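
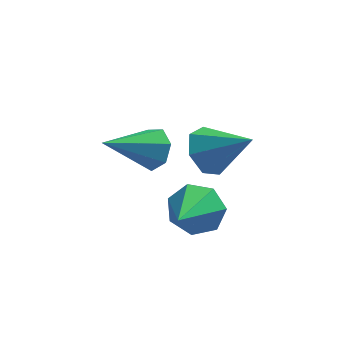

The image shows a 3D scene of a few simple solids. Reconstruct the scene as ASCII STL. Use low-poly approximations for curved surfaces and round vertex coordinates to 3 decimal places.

solid 
facet normal -0.761 0.291 -0.580
outer loop
vertex 3.317 0.98 -0.9
vertex 2.933 1.42 -0.176
vertex 3.536 1.751 -0.801
endloop
endfacet
facet normal 0.857 -0.182 -0.482
outer loop
vertex 3.317 0.98 -0.9
vertex 3.536 1.751 -0.801
vertex 4.287 0.9 0.856
endloop
endfacet
facet normal -0.761 0.292 -0.579
outer loop
vertex 3.536 1.751 -0.801
vertex 2.933 1.42 -0.176
vertex 3.302 2.272 -0.231
endloop
endfacet
facet normal 0.849 0.514 -0.121
outer loop
vertex 3.536 1.751 -0.801
vertex 3.302 2.272 -0.231
vertex 4.287 0.9 0.856
endloop
endfacet
facet normal -0.761 0.292 -0.580
outer loop
vertex 3.302 2.272 -0.231
vertex 2.933 1.42 -0.176
vertex 2.79 2.151 0.38
endloop
endfacet
facet normal 0.446 0.730 0.518
outer loop
vertex 3.302 2.272 -0.231
vertex 2.79 2.151 0.38
vertex 4.287 0.9 0.856
endloop
endfacet
facet normal -0.761 0.292 -0.580
outer loop
vertex 2.79 2.151 0.38
vertex 2.933 1.42 -0.176
vertex 2.385 1.48 0.573
endloop
endfacet
facet normal -0.049 0.303 0.952
outer loop
vertex 2.79 2.151 0.38
vertex 2.385 1.48 0.573
vertex 4.287 0.9 0.856
endloop
endfacet
facet normal -0.761 0.292 -0.580
outer loop
vertex 2.385 1.48 0.573
vertex 2.933 1.42 -0.176
vertex 2.393 0.763 0.202
endloop
endfacet
facet normal -0.263 -0.446 0.856
outer loop
vertex 2.385 1.48 0.573
vertex 2.393 0.763 0.202
vertex 4.287 0.9 0.856
endloop
endfacet
facet normal -0.761 0.292 -0.580
outer loop
vertex 2.393 0.763 0.202
vertex 2.933 1.42 -0.176
vertex 2.808 0.541 -0.454
endloop
endfacet
facet normal -0.035 -0.953 0.301
outer loop
vertex 2.393 0.763 0.202
vertex 2.808 0.541 -0.454
vertex 4.287 0.9 0.856
endloop
endfacet
facet normal -0.760 0.292 -0.580
outer loop
vertex 2.808 0.541 -0.454
vertex 2.933 1.42 -0.176
vertex 3.317 0.98 -0.9
endloop
endfacet
facet normal 0.463 -0.836 -0.294
outer loop
vertex 2.808 0.541 -0.454
vertex 3.317 0.98 -0.9
vertex 4.287 0.9 0.856
endloop
endfacet
facet normal 0.239 0.834 -0.498
outer loop
vertex 3.127 2.258 -2.73
vertex 2.596 1.946 -3.506
vertex 2.301 2.492 -2.734
endloop
endfacet
facet normal 0.030 0.124 0.992
outer loop
vertex 3.127 2.258 -2.73
vertex 2.301 2.492 -2.734
vertex 2.084 0.154 -2.434
endloop
endfacet
facet normal 0.238 0.834 -0.498
outer loop
vertex 2.301 2.492 -2.734
vertex 2.596 1.946 -3.506
vertex 1.697 2.315 -3.319
endloop
endfacet
facet normal -0.710 0.154 0.687
outer loop
vertex 2.301 2.492 -2.734
vertex 1.697 2.315 -3.319
vertex 2.084 0.154 -2.434
endloop
endfacet
facet normal 0.239 0.834 -0.498
outer loop
vertex 1.697 2.315 -3.319
vertex 2.596 1.946 -3.506
vertex 1.771 1.86 -4.045
endloop
endfacet
facet normal -0.985 -0.173 0.008
outer loop
vertex 1.697 2.315 -3.319
vertex 1.771 1.86 -4.045
vertex 2.084 0.154 -2.434
endloop
endfacet
facet normal 0.239 0.833 -0.499
outer loop
vertex 1.771 1.86 -4.045
vertex 2.596 1.946 -3.506
vertex 2.466 1.47 -4.364
endloop
endfacet
facet normal -0.587 -0.610 -0.532
outer loop
vertex 1.771 1.86 -4.045
vertex 2.466 1.47 -4.364
vertex 2.084 0.154 -2.434
endloop
endfacet
facet normal 0.238 0.834 -0.499
outer loop
vertex 2.466 1.47 -4.364
vertex 2.596 1.946 -3.506
vertex 3.26 1.439 -4.037
endloop
endfacet
facet normal 0.185 -0.829 -0.528
outer loop
vertex 2.466 1.47 -4.364
vertex 3.26 1.439 -4.037
vertex 2.084 0.154 -2.434
endloop
endfacet
facet normal 0.239 0.834 -0.498
outer loop
vertex 3.26 1.439 -4.037
vertex 2.596 1.946 -3.506
vertex 3.554 1.789 -3.31
endloop
endfacet
facet normal 0.748 -0.663 0.017
outer loop
vertex 3.26 1.439 -4.037
vertex 3.554 1.789 -3.31
vertex 2.084 0.154 -2.434
endloop
endfacet
facet normal 0.239 0.834 -0.498
outer loop
vertex 3.554 1.789 -3.31
vertex 2.596 1.946 -3.506
vertex 3.127 2.258 -2.73
endloop
endfacet
facet normal 0.679 -0.239 0.694
outer loop
vertex 3.554 1.789 -3.31
vertex 3.127 2.258 -2.73
vertex 2.084 0.154 -2.434
endloop
endfacet
facet normal 0.729 0.458 -0.510
outer loop
vertex 1.47 4.14 -1.424
vertex 1.183 3.802 -2.138
vertex 0.972 4.534 -1.782
endloop
endfacet
facet normal -0.194 0.514 0.836
outer loop
vertex 1.47 4.14 -1.424
vertex 0.972 4.534 -1.782
vertex -0.383 2.818 -1.042
endloop
endfacet
facet normal 0.729 0.458 -0.509
outer loop
vertex 0.972 4.534 -1.782
vertex 1.183 3.802 -2.138
vertex 0.633 4.377 -2.408
endloop
endfacet
facet normal -0.716 0.661 0.222
outer loop
vertex 0.972 4.534 -1.782
vertex 0.633 4.377 -2.408
vertex -0.383 2.818 -1.042
endloop
endfacet
facet normal 0.729 0.458 -0.509
outer loop
vertex 0.633 4.377 -2.408
vertex 1.183 3.802 -2.138
vertex 0.708 3.787 -2.831
endloop
endfacet
facet normal -0.881 0.197 -0.431
outer loop
vertex 0.633 4.377 -2.408
vertex 0.708 3.787 -2.831
vertex -0.383 2.818 -1.042
endloop
endfacet
facet normal 0.729 0.458 -0.509
outer loop
vertex 0.708 3.787 -2.831
vertex 1.183 3.802 -2.138
vertex 1.141 3.209 -2.731
endloop
endfacet
facet normal -0.564 -0.532 -0.632
outer loop
vertex 0.708 3.787 -2.831
vertex 1.141 3.209 -2.731
vertex -0.383 2.818 -1.042
endloop
endfacet
facet normal 0.729 0.458 -0.509
outer loop
vertex 1.141 3.209 -2.731
vertex 1.183 3.802 -2.138
vertex 1.605 3.078 -2.185
endloop
endfacet
facet normal -0.005 -0.973 -0.230
outer loop
vertex 1.141 3.209 -2.731
vertex 1.605 3.078 -2.185
vertex -0.383 2.818 -1.042
endloop
endfacet
facet normal 0.728 0.458 -0.510
outer loop
vertex 1.605 3.078 -2.185
vertex 1.183 3.802 -2.138
vertex 1.752 3.492 -1.604
endloop
endfacet
facet normal 0.376 -0.797 0.473
outer loop
vertex 1.605 3.078 -2.185
vertex 1.752 3.492 -1.604
vertex -0.383 2.818 -1.042
endloop
endfacet
facet normal 0.728 0.458 -0.510
outer loop
vertex 1.752 3.492 -1.604
vertex 1.183 3.802 -2.138
vertex 1.47 4.14 -1.424
endloop
endfacet
facet normal 0.292 -0.136 0.947
outer loop
vertex 1.752 3.492 -1.604
vertex 1.47 4.14 -1.424
vertex -0.383 2.818 -1.042
endloop
endfacet

endsolid


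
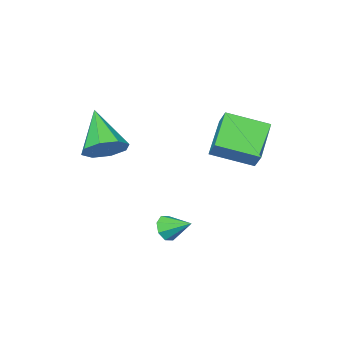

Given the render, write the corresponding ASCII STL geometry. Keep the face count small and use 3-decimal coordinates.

solid 
facet normal 0.300 0.676 -0.673
outer loop
vertex 1.636 -2.87 1.57
vertex 0.725 -2.731 1.303
vertex 1.308 -2.339 1.957
endloop
endfacet
facet normal 0.665 -0.125 0.736
outer loop
vertex 1.636 -2.87 1.57
vertex 1.308 -2.339 1.957
vertex 0.075 -4.189 2.757
endloop
endfacet
facet normal 0.301 0.675 -0.673
outer loop
vertex 1.308 -2.339 1.957
vertex 0.725 -2.731 1.303
vertex 0.638 -2.037 1.96
endloop
endfacet
facet normal 0.144 0.310 0.940
outer loop
vertex 1.308 -2.339 1.957
vertex 0.638 -2.037 1.96
vertex 0.075 -4.189 2.757
endloop
endfacet
facet normal 0.301 0.675 -0.673
outer loop
vertex 0.638 -2.037 1.96
vertex 0.725 -2.731 1.303
vertex 0.019 -2.141 1.579
endloop
endfacet
facet normal -0.527 0.413 0.743
outer loop
vertex 0.638 -2.037 1.96
vertex 0.019 -2.141 1.579
vertex 0.075 -4.189 2.757
endloop
endfacet
facet normal 0.301 0.675 -0.674
outer loop
vertex 0.019 -2.141 1.579
vertex 0.725 -2.731 1.303
vertex -0.187 -2.591 1.036
endloop
endfacet
facet normal -0.957 0.124 0.261
outer loop
vertex 0.019 -2.141 1.579
vertex -0.187 -2.591 1.036
vertex 0.075 -4.189 2.757
endloop
endfacet
facet normal 0.301 0.675 -0.673
outer loop
vertex -0.187 -2.591 1.036
vertex 0.725 -2.731 1.303
vertex 0.141 -3.123 0.649
endloop
endfacet
facet normal -0.894 -0.388 -0.224
outer loop
vertex -0.187 -2.591 1.036
vertex 0.141 -3.123 0.649
vertex 0.075 -4.189 2.757
endloop
endfacet
facet normal 0.300 0.676 -0.673
outer loop
vertex 0.141 -3.123 0.649
vertex 0.725 -2.731 1.303
vertex 0.811 -3.425 0.645
endloop
endfacet
facet normal -0.374 -0.823 -0.428
outer loop
vertex 0.141 -3.123 0.649
vertex 0.811 -3.425 0.645
vertex 0.075 -4.189 2.757
endloop
endfacet
facet normal 0.301 0.676 -0.673
outer loop
vertex 0.811 -3.425 0.645
vertex 0.725 -2.731 1.303
vertex 1.43 -3.32 1.027
endloop
endfacet
facet normal 0.299 -0.926 -0.231
outer loop
vertex 0.811 -3.425 0.645
vertex 1.43 -3.32 1.027
vertex 0.075 -4.189 2.757
endloop
endfacet
facet normal 0.300 0.675 -0.674
outer loop
vertex 1.43 -3.32 1.027
vertex 0.725 -2.731 1.303
vertex 1.636 -2.87 1.57
endloop
endfacet
facet normal 0.729 -0.637 0.251
outer loop
vertex 1.43 -3.32 1.027
vertex 1.636 -2.87 1.57
vertex 0.075 -4.189 2.757
endloop
endfacet
facet normal -0.681 0.659 -0.320
outer loop
vertex -4.288 0.796 1.904
vertex -4.104 1.332 2.616
vertex -2.928 1.701 0.875
endloop
endfacet
facet normal -0.201 -0.588 -0.783
outer loop
vertex -1.676 0.488 1.464
vertex -4.288 0.796 1.904
vertex -2.928 1.701 0.875
endloop
endfacet
facet normal -0.681 0.659 -0.320
outer loop
vertex -2.928 1.701 0.875
vertex -4.104 1.332 2.616
vertex -2.745 2.236 1.587
endloop
endfacet
facet normal 0.705 0.468 -0.533
outer loop
vertex -2.745 2.236 1.587
vertex -1.676 0.488 1.464
vertex -2.928 1.701 0.875
endloop
endfacet
facet normal -0.704 -0.468 0.534
outer loop
vertex -4.288 0.796 1.904
vertex -2.852 0.119 3.205
vertex -4.104 1.332 2.616
endloop
endfacet
facet normal -0.201 -0.589 -0.783
outer loop
vertex -3.035 -0.416 2.493
vertex -4.288 0.796 1.904
vertex -1.676 0.488 1.464
endloop
endfacet
facet normal -0.704 -0.469 0.533
outer loop
vertex -3.035 -0.416 2.493
vertex -2.852 0.119 3.205
vertex -4.288 0.796 1.904
endloop
endfacet
facet normal 0.202 0.588 0.783
outer loop
vertex -4.104 1.332 2.616
vertex -2.852 0.119 3.205
vertex -2.745 2.236 1.587
endloop
endfacet
facet normal 0.704 0.468 -0.534
outer loop
vertex -1.492 1.024 2.176
vertex -1.676 0.488 1.464
vertex -2.745 2.236 1.587
endloop
endfacet
facet normal 0.201 0.588 0.783
outer loop
vertex -2.745 2.236 1.587
vertex -2.852 0.119 3.205
vertex -1.492 1.024 2.176
endloop
endfacet
facet normal 0.681 -0.659 0.320
outer loop
vertex -1.492 1.024 2.176
vertex -3.035 -0.416 2.493
vertex -1.676 0.488 1.464
endloop
endfacet
facet normal 0.681 -0.659 0.320
outer loop
vertex -2.852 0.119 3.205
vertex -3.035 -0.416 2.493
vertex -1.492 1.024 2.176
endloop
endfacet
facet normal 0.298 -0.844 -0.447
outer loop
vertex 0.707 0.256 -1.508
vertex 0.245 0.317 -1.932
vertex 0.843 0.509 -1.895
endloop
endfacet
facet normal 0.683 0.477 0.552
outer loop
vertex 0.707 0.256 -1.508
vertex 0.843 0.509 -1.895
vertex -0.105 1.303 -1.408
endloop
endfacet
facet normal 0.298 -0.843 -0.448
outer loop
vertex 0.843 0.509 -1.895
vertex 0.245 0.317 -1.932
vertex 0.629 0.65 -2.303
endloop
endfacet
facet normal 0.623 0.780 -0.058
outer loop
vertex 0.843 0.509 -1.895
vertex 0.629 0.65 -2.303
vertex -0.105 1.303 -1.408
endloop
endfacet
facet normal 0.298 -0.843 -0.448
outer loop
vertex 0.629 0.65 -2.303
vertex 0.245 0.317 -1.932
vertex 0.19 0.596 -2.494
endloop
endfacet
facet normal 0.121 0.847 -0.518
outer loop
vertex 0.629 0.65 -2.303
vertex 0.19 0.596 -2.494
vertex -0.105 1.303 -1.408
endloop
endfacet
facet normal 0.300 -0.843 -0.448
outer loop
vertex 0.19 0.596 -2.494
vertex 0.245 0.317 -1.932
vertex -0.217 0.378 -2.356
endloop
endfacet
facet normal -0.531 0.637 -0.559
outer loop
vertex 0.19 0.596 -2.494
vertex -0.217 0.378 -2.356
vertex -0.105 1.303 -1.408
endloop
endfacet
facet normal 0.298 -0.844 -0.446
outer loop
vertex -0.217 0.378 -2.356
vertex 0.245 0.317 -1.932
vertex -0.354 0.125 -1.969
endloop
endfacet
facet normal -0.949 0.275 -0.156
outer loop
vertex -0.217 0.378 -2.356
vertex -0.354 0.125 -1.969
vertex -0.105 1.303 -1.408
endloop
endfacet
facet normal 0.298 -0.842 -0.449
outer loop
vertex -0.354 0.125 -1.969
vertex 0.245 0.317 -1.932
vertex -0.14 -0.017 -1.561
endloop
endfacet
facet normal -0.889 -0.029 0.456
outer loop
vertex -0.354 0.125 -1.969
vertex -0.14 -0.017 -1.561
vertex -0.105 1.303 -1.408
endloop
endfacet
facet normal 0.300 -0.843 -0.447
outer loop
vertex -0.14 -0.017 -1.561
vertex 0.245 0.317 -1.932
vertex 0.299 0.038 -1.37
endloop
endfacet
facet normal -0.387 -0.096 0.917
outer loop
vertex -0.14 -0.017 -1.561
vertex 0.299 0.038 -1.37
vertex -0.105 1.303 -1.408
endloop
endfacet
facet normal 0.299 -0.843 -0.447
outer loop
vertex 0.299 0.038 -1.37
vertex 0.245 0.317 -1.932
vertex 0.707 0.256 -1.508
endloop
endfacet
facet normal 0.264 0.113 0.958
outer loop
vertex 0.299 0.038 -1.37
vertex 0.707 0.256 -1.508
vertex -0.105 1.303 -1.408
endloop
endfacet

endsolid


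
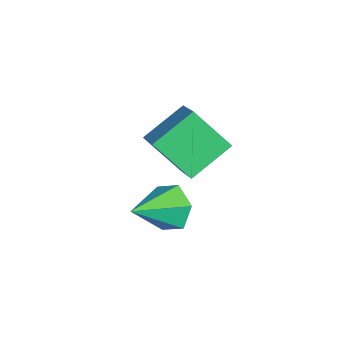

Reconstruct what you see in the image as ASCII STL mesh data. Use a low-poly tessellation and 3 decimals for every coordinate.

solid 
facet normal -0.363 -0.601 0.712
outer loop
vertex 0.627 -2.133 3.924
vertex -0.746 -2.224 3.148
vertex 1.296 -3.719 2.926
endloop
endfacet
facet normal 0.869 0.058 0.491
outer loop
vertex 2.046 -2.476 1.452
vertex 0.627 -2.133 3.924
vertex 1.296 -3.719 2.926
endloop
endfacet
facet normal -0.362 -0.601 0.713
outer loop
vertex 1.296 -3.719 2.926
vertex -0.746 -2.224 3.148
vertex -0.077 -3.811 2.151
endloop
endfacet
facet normal 0.336 -0.797 -0.501
outer loop
vertex -0.077 -3.811 2.151
vertex 2.046 -2.476 1.452
vertex 1.296 -3.719 2.926
endloop
endfacet
facet normal -0.336 0.797 0.501
outer loop
vertex 0.627 -2.133 3.924
vertex 0.004 -0.981 1.674
vertex -0.746 -2.224 3.148
endloop
endfacet
facet normal 0.869 0.058 0.491
outer loop
vertex 1.377 -0.889 2.449
vertex 0.627 -2.133 3.924
vertex 2.046 -2.476 1.452
endloop
endfacet
facet normal -0.336 0.797 0.501
outer loop
vertex 1.377 -0.889 2.449
vertex 0.004 -0.981 1.674
vertex 0.627 -2.133 3.924
endloop
endfacet
facet normal -0.869 -0.058 -0.491
outer loop
vertex -0.746 -2.224 3.148
vertex 0.004 -0.981 1.674
vertex -0.077 -3.811 2.151
endloop
endfacet
facet normal 0.336 -0.797 -0.501
outer loop
vertex 0.673 -2.567 0.676
vertex 2.046 -2.476 1.452
vertex -0.077 -3.811 2.151
endloop
endfacet
facet normal -0.869 -0.058 -0.491
outer loop
vertex -0.077 -3.811 2.151
vertex 0.004 -0.981 1.674
vertex 0.673 -2.567 0.676
endloop
endfacet
facet normal 0.363 0.601 -0.712
outer loop
vertex 0.673 -2.567 0.676
vertex 1.377 -0.889 2.449
vertex 2.046 -2.476 1.452
endloop
endfacet
facet normal 0.362 0.601 -0.713
outer loop
vertex 0.004 -0.981 1.674
vertex 1.377 -0.889 2.449
vertex 0.673 -2.567 0.676
endloop
endfacet
facet normal -0.435 0.790 -0.432
outer loop
vertex 1.589 -2.367 -0.551
vertex 0.951 -3.022 -1.106
vertex 0.645 -2.665 -0.145
endloop
endfacet
facet normal 0.345 0.167 0.924
outer loop
vertex 1.589 -2.367 -0.551
vertex 0.645 -2.665 -0.145
vertex 1.829 -4.618 -0.234
endloop
endfacet
facet normal -0.434 0.791 -0.432
outer loop
vertex 0.645 -2.665 -0.145
vertex 0.951 -3.022 -1.106
vertex 0.007 -3.319 -0.701
endloop
endfacet
facet normal -0.432 -0.301 0.850
outer loop
vertex 0.645 -2.665 -0.145
vertex 0.007 -3.319 -0.701
vertex 1.829 -4.618 -0.234
endloop
endfacet
facet normal -0.434 0.791 -0.432
outer loop
vertex 0.007 -3.319 -0.701
vertex 0.951 -3.022 -1.106
vertex 0.313 -3.676 -1.662
endloop
endfacet
facet normal -0.595 -0.797 0.106
outer loop
vertex 0.007 -3.319 -0.701
vertex 0.313 -3.676 -1.662
vertex 1.829 -4.618 -0.234
endloop
endfacet
facet normal -0.434 0.791 -0.432
outer loop
vertex 0.313 -3.676 -1.662
vertex 0.951 -3.022 -1.106
vertex 1.257 -3.379 -2.067
endloop
endfacet
facet normal 0.018 -0.826 -0.564
outer loop
vertex 0.313 -3.676 -1.662
vertex 1.257 -3.379 -2.067
vertex 1.829 -4.618 -0.234
endloop
endfacet
facet normal -0.435 0.790 -0.432
outer loop
vertex 1.257 -3.379 -2.067
vertex 0.951 -3.022 -1.106
vertex 1.895 -2.724 -1.512
endloop
endfacet
facet normal 0.794 -0.358 -0.490
outer loop
vertex 1.257 -3.379 -2.067
vertex 1.895 -2.724 -1.512
vertex 1.829 -4.618 -0.234
endloop
endfacet
facet normal -0.435 0.790 -0.432
outer loop
vertex 1.895 -2.724 -1.512
vertex 0.951 -3.022 -1.106
vertex 1.589 -2.367 -0.551
endloop
endfacet
facet normal 0.957 0.138 0.254
outer loop
vertex 1.895 -2.724 -1.512
vertex 1.589 -2.367 -0.551
vertex 1.829 -4.618 -0.234
endloop
endfacet

endsolid


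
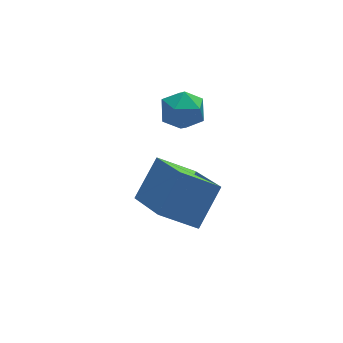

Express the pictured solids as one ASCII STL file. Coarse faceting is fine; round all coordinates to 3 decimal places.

solid 
facet normal -0.456 0.100 0.884
outer loop
vertex 2.664 -0.829 -0.393
vertex 2.832 -1.601 -0.219
vertex 3.355 -1.017 -0.015
endloop
endfacet
facet normal -0.172 0.719 0.673
outer loop
vertex 2.664 -0.829 -0.393
vertex 3.355 -1.017 -0.015
vertex 3.355 -0.464 -0.606
endloop
endfacet
facet normal -0.457 0.889 0.041
outer loop
vertex 2.664 -0.829 -0.393
vertex 3.355 -0.464 -0.606
vertex 2.833 -0.706 -1.176
endloop
endfacet
facet normal -0.917 0.374 -0.139
outer loop
vertex 2.664 -0.829 -0.393
vertex 2.833 -0.706 -1.176
vertex 2.51 -1.409 -0.936
endloop
endfacet
facet normal -0.917 -0.114 0.382
outer loop
vertex 2.664 -0.829 -0.393
vertex 2.51 -1.409 -0.936
vertex 2.832 -1.601 -0.219
endloop
endfacet
facet normal 0.529 0.620 0.580
outer loop
vertex 3.355 -0.464 -0.606
vertex 3.355 -1.017 -0.015
vertex 3.95 -1.011 -0.564
endloop
endfacet
facet normal 0.067 -0.382 0.922
outer loop
vertex 3.355 -1.017 -0.015
vertex 2.832 -1.601 -0.219
vertex 3.627 -1.714 -0.324
endloop
endfacet
facet normal -0.677 -0.728 0.109
outer loop
vertex 2.832 -1.601 -0.219
vertex 2.51 -1.409 -0.936
vertex 3.105 -1.956 -0.894
endloop
endfacet
facet normal -0.677 0.061 -0.733
outer loop
vertex 2.51 -1.409 -0.936
vertex 2.833 -0.706 -1.176
vertex 3.105 -1.403 -1.485
endloop
endfacet
facet normal 0.069 0.894 -0.442
outer loop
vertex 2.833 -0.706 -1.176
vertex 3.355 -0.464 -0.606
vertex 3.628 -0.819 -1.281
endloop
endfacet
facet normal 0.917 -0.374 0.139
outer loop
vertex 3.796 -1.591 -1.107
vertex 3.95 -1.011 -0.564
vertex 3.627 -1.714 -0.324
endloop
endfacet
facet normal 0.457 -0.889 -0.041
outer loop
vertex 3.796 -1.591 -1.107
vertex 3.627 -1.714 -0.324
vertex 3.105 -1.956 -0.894
endloop
endfacet
facet normal 0.172 -0.719 -0.673
outer loop
vertex 3.796 -1.591 -1.107
vertex 3.105 -1.956 -0.894
vertex 3.105 -1.403 -1.485
endloop
endfacet
facet normal 0.456 -0.100 -0.884
outer loop
vertex 3.796 -1.591 -1.107
vertex 3.105 -1.403 -1.485
vertex 3.628 -0.819 -1.281
endloop
endfacet
facet normal 0.917 0.114 -0.382
outer loop
vertex 3.796 -1.591 -1.107
vertex 3.628 -0.819 -1.281
vertex 3.95 -1.011 -0.564
endloop
endfacet
facet normal 0.677 -0.061 0.733
outer loop
vertex 3.627 -1.714 -0.324
vertex 3.95 -1.011 -0.564
vertex 3.355 -1.017 -0.015
endloop
endfacet
facet normal -0.069 -0.894 0.442
outer loop
vertex 3.105 -1.956 -0.894
vertex 3.627 -1.714 -0.324
vertex 2.832 -1.601 -0.219
endloop
endfacet
facet normal -0.529 -0.620 -0.580
outer loop
vertex 3.105 -1.403 -1.485
vertex 3.105 -1.956 -0.894
vertex 2.51 -1.409 -0.936
endloop
endfacet
facet normal -0.067 0.382 -0.922
outer loop
vertex 3.628 -0.819 -1.281
vertex 3.105 -1.403 -1.485
vertex 2.833 -0.706 -1.176
endloop
endfacet
facet normal 0.677 0.728 -0.109
outer loop
vertex 3.95 -1.011 -0.564
vertex 3.628 -0.819 -1.281
vertex 3.355 -0.464 -0.606
endloop
endfacet
facet normal -0.578 -0.450 -0.681
outer loop
vertex 2.93 -3.884 -4.195
vertex 1.716 -3.57 -3.372
vertex 2.705 -2.017 -5.238
endloop
endfacet
facet normal 0.809 -0.209 -0.549
outer loop
vertex 3.664 -1.27 -4.108
vertex 2.93 -3.884 -4.195
vertex 2.705 -2.017 -5.238
endloop
endfacet
facet normal -0.578 -0.450 -0.681
outer loop
vertex 2.705 -2.017 -5.238
vertex 1.716 -3.57 -3.372
vertex 1.491 -1.704 -4.415
endloop
endfacet
facet normal -0.105 0.868 -0.485
outer loop
vertex 1.491 -1.704 -4.415
vertex 3.664 -1.27 -4.108
vertex 2.705 -2.017 -5.238
endloop
endfacet
facet normal 0.104 -0.868 0.485
outer loop
vertex 2.93 -3.884 -4.195
vertex 2.675 -2.823 -2.242
vertex 1.716 -3.57 -3.372
endloop
endfacet
facet normal 0.810 -0.209 -0.549
outer loop
vertex 3.889 -3.136 -3.065
vertex 2.93 -3.884 -4.195
vertex 3.664 -1.27 -4.108
endloop
endfacet
facet normal 0.105 -0.868 0.485
outer loop
vertex 3.889 -3.136 -3.065
vertex 2.675 -2.823 -2.242
vertex 2.93 -3.884 -4.195
endloop
endfacet
facet normal -0.809 0.209 0.549
outer loop
vertex 1.716 -3.57 -3.372
vertex 2.675 -2.823 -2.242
vertex 1.491 -1.704 -4.415
endloop
endfacet
facet normal -0.105 0.868 -0.486
outer loop
vertex 2.45 -0.956 -3.285
vertex 3.664 -1.27 -4.108
vertex 1.491 -1.704 -4.415
endloop
endfacet
facet normal -0.809 0.209 0.549
outer loop
vertex 1.491 -1.704 -4.415
vertex 2.675 -2.823 -2.242
vertex 2.45 -0.956 -3.285
endloop
endfacet
facet normal 0.578 0.450 0.681
outer loop
vertex 2.45 -0.956 -3.285
vertex 3.889 -3.136 -3.065
vertex 3.664 -1.27 -4.108
endloop
endfacet
facet normal 0.578 0.450 0.681
outer loop
vertex 2.675 -2.823 -2.242
vertex 3.889 -3.136 -3.065
vertex 2.45 -0.956 -3.285
endloop
endfacet

endsolid


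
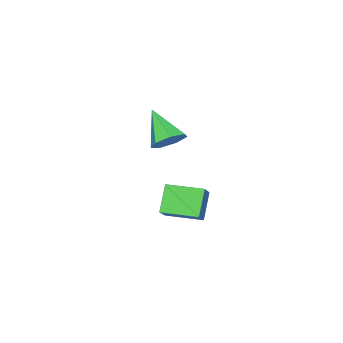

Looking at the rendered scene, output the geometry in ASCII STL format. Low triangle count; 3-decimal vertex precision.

solid 
facet normal -0.501 -0.298 0.812
outer loop
vertex -0.448 -4.084 -0.961
vertex -1.458 -2.645 -1.056
vertex -1.55 -4.922 -1.948
endloop
endfacet
facet normal 0.573 -0.818 0.055
outer loop
vertex -0.762 -4.455 -3.224
vertex -0.448 -4.084 -0.961
vertex -1.55 -4.922 -1.948
endloop
endfacet
facet normal -0.502 -0.298 0.812
outer loop
vertex -1.55 -4.922 -1.948
vertex -1.458 -2.645 -1.056
vertex -2.559 -3.483 -2.044
endloop
endfacet
facet normal -0.648 -0.493 -0.581
outer loop
vertex -2.559 -3.483 -2.044
vertex -0.762 -4.455 -3.224
vertex -1.55 -4.922 -1.948
endloop
endfacet
facet normal 0.648 0.493 0.581
outer loop
vertex -0.448 -4.084 -0.961
vertex -0.67 -2.178 -2.332
vertex -1.458 -2.645 -1.056
endloop
endfacet
facet normal 0.573 -0.818 0.054
outer loop
vertex 0.339 -3.617 -2.236
vertex -0.448 -4.084 -0.961
vertex -0.762 -4.455 -3.224
endloop
endfacet
facet normal 0.648 0.493 0.581
outer loop
vertex 0.339 -3.617 -2.236
vertex -0.67 -2.178 -2.332
vertex -0.448 -4.084 -0.961
endloop
endfacet
facet normal -0.573 0.818 -0.055
outer loop
vertex -1.458 -2.645 -1.056
vertex -0.67 -2.178 -2.332
vertex -2.559 -3.483 -2.044
endloop
endfacet
facet normal -0.648 -0.493 -0.581
outer loop
vertex -1.772 -3.016 -3.319
vertex -0.762 -4.455 -3.224
vertex -2.559 -3.483 -2.044
endloop
endfacet
facet normal -0.573 0.818 -0.054
outer loop
vertex -2.559 -3.483 -2.044
vertex -0.67 -2.178 -2.332
vertex -1.772 -3.016 -3.319
endloop
endfacet
facet normal 0.502 0.298 -0.812
outer loop
vertex -1.772 -3.016 -3.319
vertex 0.339 -3.617 -2.236
vertex -0.762 -4.455 -3.224
endloop
endfacet
facet normal 0.501 0.297 -0.812
outer loop
vertex -0.67 -2.178 -2.332
vertex 0.339 -3.617 -2.236
vertex -1.772 -3.016 -3.319
endloop
endfacet
facet normal 0.131 0.712 -0.689
outer loop
vertex 1.012 -2.16 3.234
vertex 0.626 -2.656 2.648
vertex 0.273 -2.078 3.178
endloop
endfacet
facet normal -0.028 0.376 0.926
outer loop
vertex 1.012 -2.16 3.234
vertex 0.273 -2.078 3.178
vertex 0.374 -4.024 3.972
endloop
endfacet
facet normal 0.130 0.712 -0.690
outer loop
vertex 0.273 -2.078 3.178
vertex 0.626 -2.656 2.648
vertex -0.201 -2.432 2.723
endloop
endfacet
facet normal -0.755 0.214 0.620
outer loop
vertex 0.273 -2.078 3.178
vertex -0.201 -2.432 2.723
vertex 0.374 -4.024 3.972
endloop
endfacet
facet normal 0.131 0.713 -0.689
outer loop
vertex -0.201 -2.432 2.723
vertex 0.626 -2.656 2.648
vertex -0.052 -2.954 2.211
endloop
endfacet
facet normal -0.950 -0.311 0.041
outer loop
vertex -0.201 -2.432 2.723
vertex -0.052 -2.954 2.211
vertex 0.374 -4.024 3.972
endloop
endfacet
facet normal 0.132 0.712 -0.690
outer loop
vertex -0.052 -2.954 2.211
vertex 0.626 -2.656 2.648
vertex 0.607 -3.252 2.029
endloop
endfacet
facet normal -0.466 -0.802 -0.374
outer loop
vertex -0.052 -2.954 2.211
vertex 0.607 -3.252 2.029
vertex 0.374 -4.024 3.972
endloop
endfacet
facet normal 0.130 0.712 -0.690
outer loop
vertex 0.607 -3.252 2.029
vertex 0.626 -2.656 2.648
vertex 1.28 -3.101 2.312
endloop
endfacet
facet normal 0.332 -0.890 -0.314
outer loop
vertex 0.607 -3.252 2.029
vertex 1.28 -3.101 2.312
vertex 0.374 -4.024 3.972
endloop
endfacet
facet normal 0.131 0.713 -0.689
outer loop
vertex 1.28 -3.101 2.312
vertex 0.626 -2.656 2.648
vertex 1.461 -2.615 2.849
endloop
endfacet
facet normal 0.842 -0.509 0.177
outer loop
vertex 1.28 -3.101 2.312
vertex 1.461 -2.615 2.849
vertex 0.374 -4.024 3.972
endloop
endfacet
facet normal 0.131 0.713 -0.689
outer loop
vertex 1.461 -2.615 2.849
vertex 0.626 -2.656 2.648
vertex 1.012 -2.16 3.234
endloop
endfacet
facet normal 0.682 0.055 0.729
outer loop
vertex 1.461 -2.615 2.849
vertex 1.012 -2.16 3.234
vertex 0.374 -4.024 3.972
endloop
endfacet

endsolid


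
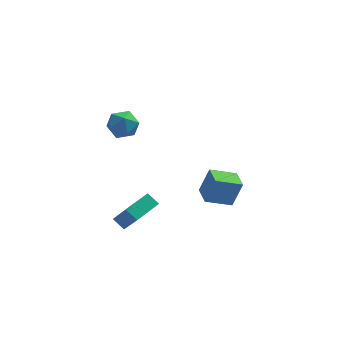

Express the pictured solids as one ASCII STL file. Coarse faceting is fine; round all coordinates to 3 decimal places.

solid 
facet normal -0.687 -0.711 -0.151
outer loop
vertex -2.563 -1.381 -2.751
vertex -3.21 -0.434 -4.266
vertex -2.024 -1.798 -3.242
endloop
endfacet
facet normal 0.341 -0.498 0.797
outer loop
vertex -0.89 -0.626 -2.994
vertex -2.563 -1.381 -2.751
vertex -2.024 -1.798 -3.242
endloop
endfacet
facet normal -0.687 -0.711 -0.151
outer loop
vertex -2.024 -1.798 -3.242
vertex -3.21 -0.434 -4.266
vertex -2.671 -0.851 -4.757
endloop
endfacet
facet normal 0.641 -0.497 -0.585
outer loop
vertex -2.671 -0.851 -4.757
vertex -0.89 -0.626 -2.994
vertex -2.024 -1.798 -3.242
endloop
endfacet
facet normal -0.641 0.497 0.585
outer loop
vertex -2.563 -1.381 -2.751
vertex -2.076 0.738 -4.018
vertex -3.21 -0.434 -4.266
endloop
endfacet
facet normal 0.341 -0.498 0.797
outer loop
vertex -1.429 -0.209 -2.503
vertex -2.563 -1.381 -2.751
vertex -0.89 -0.626 -2.994
endloop
endfacet
facet normal -0.641 0.497 0.585
outer loop
vertex -1.429 -0.209 -2.503
vertex -2.076 0.738 -4.018
vertex -2.563 -1.381 -2.751
endloop
endfacet
facet normal -0.341 0.498 -0.797
outer loop
vertex -3.21 -0.434 -4.266
vertex -2.076 0.738 -4.018
vertex -2.671 -0.851 -4.757
endloop
endfacet
facet normal 0.641 -0.497 -0.585
outer loop
vertex -1.537 0.321 -4.509
vertex -0.89 -0.626 -2.994
vertex -2.671 -0.851 -4.757
endloop
endfacet
facet normal -0.341 0.498 -0.797
outer loop
vertex -2.671 -0.851 -4.757
vertex -2.076 0.738 -4.018
vertex -1.537 0.321 -4.509
endloop
endfacet
facet normal 0.687 0.711 0.151
outer loop
vertex -1.537 0.321 -4.509
vertex -1.429 -0.209 -2.503
vertex -0.89 -0.626 -2.994
endloop
endfacet
facet normal 0.687 0.711 0.151
outer loop
vertex -2.076 0.738 -4.018
vertex -1.429 -0.209 -2.503
vertex -1.537 0.321 -4.509
endloop
endfacet
facet normal -0.066 0.145 0.987
outer loop
vertex -2.279 0.248 3.536
vertex -3.169 0.04 3.507
vertex -2.55 -0.619 3.645
endloop
endfacet
facet normal 0.586 -0.082 0.806
outer loop
vertex -2.279 0.248 3.536
vertex -2.55 -0.619 3.645
vertex -1.817 -0.429 3.132
endloop
endfacet
facet normal 0.859 0.384 0.339
outer loop
vertex -2.279 0.248 3.536
vertex -1.817 -0.429 3.132
vertex -1.983 0.346 2.676
endloop
endfacet
facet normal 0.376 0.897 0.232
outer loop
vertex -2.279 0.248 3.536
vertex -1.983 0.346 2.676
vertex -2.819 0.636 2.908
endloop
endfacet
facet normal -0.196 0.750 0.632
outer loop
vertex -2.279 0.248 3.536
vertex -2.819 0.636 2.908
vertex -3.169 0.04 3.507
endloop
endfacet
facet normal 0.517 -0.711 0.476
outer loop
vertex -1.817 -0.429 3.132
vertex -2.55 -0.619 3.645
vertex -2.421 -1.056 2.852
endloop
endfacet
facet normal -0.538 -0.345 0.769
outer loop
vertex -2.55 -0.619 3.645
vertex -3.169 0.04 3.507
vertex -3.257 -0.766 3.084
endloop
endfacet
facet normal -0.748 0.634 0.194
outer loop
vertex -3.169 0.04 3.507
vertex -2.819 0.636 2.908
vertex -3.423 0.009 2.628
endloop
endfacet
facet normal 0.178 0.874 -0.453
outer loop
vertex -2.819 0.636 2.908
vertex -1.983 0.346 2.676
vertex -2.69 0.199 2.115
endloop
endfacet
facet normal 0.959 0.042 -0.279
outer loop
vertex -1.983 0.346 2.676
vertex -1.817 -0.429 3.132
vertex -2.071 -0.46 2.253
endloop
endfacet
facet normal -0.376 -0.897 -0.232
outer loop
vertex -2.961 -0.668 2.224
vertex -2.421 -1.056 2.852
vertex -3.257 -0.766 3.084
endloop
endfacet
facet normal -0.859 -0.384 -0.339
outer loop
vertex -2.961 -0.668 2.224
vertex -3.257 -0.766 3.084
vertex -3.423 0.009 2.628
endloop
endfacet
facet normal -0.586 0.082 -0.806
outer loop
vertex -2.961 -0.668 2.224
vertex -3.423 0.009 2.628
vertex -2.69 0.199 2.115
endloop
endfacet
facet normal 0.066 -0.145 -0.987
outer loop
vertex -2.961 -0.668 2.224
vertex -2.69 0.199 2.115
vertex -2.071 -0.46 2.253
endloop
endfacet
facet normal 0.196 -0.750 -0.632
outer loop
vertex -2.961 -0.668 2.224
vertex -2.071 -0.46 2.253
vertex -2.421 -1.056 2.852
endloop
endfacet
facet normal -0.178 -0.874 0.453
outer loop
vertex -3.257 -0.766 3.084
vertex -2.421 -1.056 2.852
vertex -2.55 -0.619 3.645
endloop
endfacet
facet normal -0.959 -0.042 0.279
outer loop
vertex -3.423 0.009 2.628
vertex -3.257 -0.766 3.084
vertex -3.169 0.04 3.507
endloop
endfacet
facet normal -0.517 0.711 -0.476
outer loop
vertex -2.69 0.199 2.115
vertex -3.423 0.009 2.628
vertex -2.819 0.636 2.908
endloop
endfacet
facet normal 0.538 0.345 -0.769
outer loop
vertex -2.071 -0.46 2.253
vertex -2.69 0.199 2.115
vertex -1.983 0.346 2.676
endloop
endfacet
facet normal 0.748 -0.634 -0.194
outer loop
vertex -2.421 -1.056 2.852
vertex -2.071 -0.46 2.253
vertex -1.817 -0.429 3.132
endloop
endfacet
facet normal -0.922 -0.150 0.358
outer loop
vertex 2.011 0.129 -1.94
vertex 1.789 1.337 -2.005
vertex 1.472 -0.049 -3.404
endloop
endfacet
facet normal 0.181 -0.982 0.053
outer loop
vertex 2.891 0.183 -3.955
vertex 2.011 0.129 -1.94
vertex 1.472 -0.049 -3.404
endloop
endfacet
facet normal -0.921 -0.151 0.358
outer loop
vertex 1.472 -0.049 -3.404
vertex 1.789 1.337 -2.005
vertex 1.249 1.159 -3.468
endloop
endfacet
facet normal -0.344 -0.113 -0.932
outer loop
vertex 1.249 1.159 -3.468
vertex 2.891 0.183 -3.955
vertex 1.472 -0.049 -3.404
endloop
endfacet
facet normal 0.343 0.113 0.932
outer loop
vertex 2.011 0.129 -1.94
vertex 3.208 1.569 -2.556
vertex 1.789 1.337 -2.005
endloop
endfacet
facet normal 0.181 -0.982 0.053
outer loop
vertex 3.431 0.361 -2.492
vertex 2.011 0.129 -1.94
vertex 2.891 0.183 -3.955
endloop
endfacet
facet normal 0.344 0.113 0.932
outer loop
vertex 3.431 0.361 -2.492
vertex 3.208 1.569 -2.556
vertex 2.011 0.129 -1.94
endloop
endfacet
facet normal -0.181 0.982 -0.053
outer loop
vertex 1.789 1.337 -2.005
vertex 3.208 1.569 -2.556
vertex 1.249 1.159 -3.468
endloop
endfacet
facet normal -0.344 -0.113 -0.932
outer loop
vertex 2.669 1.391 -4.02
vertex 2.891 0.183 -3.955
vertex 1.249 1.159 -3.468
endloop
endfacet
facet normal -0.181 0.982 -0.053
outer loop
vertex 1.249 1.159 -3.468
vertex 3.208 1.569 -2.556
vertex 2.669 1.391 -4.02
endloop
endfacet
facet normal 0.921 0.150 -0.358
outer loop
vertex 2.669 1.391 -4.02
vertex 3.431 0.361 -2.492
vertex 2.891 0.183 -3.955
endloop
endfacet
facet normal 0.922 0.151 -0.358
outer loop
vertex 3.208 1.569 -2.556
vertex 3.431 0.361 -2.492
vertex 2.669 1.391 -4.02
endloop
endfacet

endsolid


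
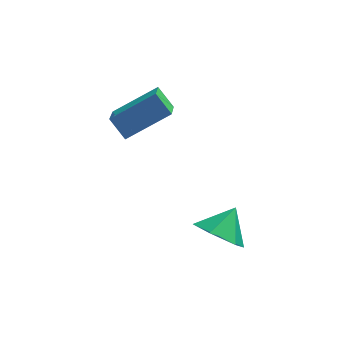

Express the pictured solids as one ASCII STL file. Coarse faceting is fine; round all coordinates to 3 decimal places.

solid 
facet normal -0.551 0.479 0.683
outer loop
vertex -2.209 1.23 2.701
vertex -2.14 2.449 1.901
vertex -3.842 0.7 1.756
endloop
endfacet
facet normal -0.046 -0.835 0.548
outer loop
vertex -3.28 0.211 1.059
vertex -2.209 1.23 2.701
vertex -3.842 0.7 1.756
endloop
endfacet
facet normal -0.551 0.480 0.683
outer loop
vertex -3.842 0.7 1.756
vertex -2.14 2.449 1.901
vertex -3.773 1.919 0.955
endloop
endfacet
facet normal -0.833 -0.270 -0.483
outer loop
vertex -3.773 1.919 0.955
vertex -3.28 0.211 1.059
vertex -3.842 0.7 1.756
endloop
endfacet
facet normal 0.833 0.270 0.483
outer loop
vertex -2.209 1.23 2.701
vertex -1.578 1.96 1.204
vertex -2.14 2.449 1.901
endloop
endfacet
facet normal -0.047 -0.835 0.549
outer loop
vertex -1.647 0.741 2.005
vertex -2.209 1.23 2.701
vertex -3.28 0.211 1.059
endloop
endfacet
facet normal 0.833 0.270 0.483
outer loop
vertex -1.647 0.741 2.005
vertex -1.578 1.96 1.204
vertex -2.209 1.23 2.701
endloop
endfacet
facet normal 0.047 0.835 -0.548
outer loop
vertex -2.14 2.449 1.901
vertex -1.578 1.96 1.204
vertex -3.773 1.919 0.955
endloop
endfacet
facet normal -0.833 -0.270 -0.483
outer loop
vertex -3.211 1.43 0.259
vertex -3.28 0.211 1.059
vertex -3.773 1.919 0.955
endloop
endfacet
facet normal 0.047 0.835 -0.549
outer loop
vertex -3.773 1.919 0.955
vertex -1.578 1.96 1.204
vertex -3.211 1.43 0.259
endloop
endfacet
facet normal 0.551 -0.479 -0.683
outer loop
vertex -3.211 1.43 0.259
vertex -1.647 0.741 2.005
vertex -3.28 0.211 1.059
endloop
endfacet
facet normal 0.551 -0.480 -0.683
outer loop
vertex -1.578 1.96 1.204
vertex -1.647 0.741 2.005
vertex -3.211 1.43 0.259
endloop
endfacet
facet normal -0.475 -0.629 -0.616
outer loop
vertex 0.293 -2.132 -2.389
vertex -0.026 -2.676 -1.587
vertex -0.593 -1.904 -1.938
endloop
endfacet
facet normal 0.152 0.970 -0.191
outer loop
vertex 0.293 -2.132 -2.389
vertex -0.593 -1.904 -1.938
vertex 0.586 -1.864 -0.793
endloop
endfacet
facet normal -0.475 -0.629 -0.616
outer loop
vertex -0.593 -1.904 -1.938
vertex -0.026 -2.676 -1.587
vertex -0.912 -2.448 -1.137
endloop
endfacet
facet normal -0.411 0.822 0.394
outer loop
vertex -0.593 -1.904 -1.938
vertex -0.912 -2.448 -1.137
vertex 0.586 -1.864 -0.793
endloop
endfacet
facet normal -0.475 -0.629 -0.616
outer loop
vertex -0.912 -2.448 -1.137
vertex -0.026 -2.676 -1.587
vertex -0.345 -3.22 -0.786
endloop
endfacet
facet normal -0.295 0.207 0.933
outer loop
vertex -0.912 -2.448 -1.137
vertex -0.345 -3.22 -0.786
vertex 0.586 -1.864 -0.793
endloop
endfacet
facet normal -0.474 -0.629 -0.616
outer loop
vertex -0.345 -3.22 -0.786
vertex -0.026 -2.676 -1.587
vertex 0.541 -3.447 -1.236
endloop
endfacet
facet normal 0.384 -0.259 0.886
outer loop
vertex -0.345 -3.22 -0.786
vertex 0.541 -3.447 -1.236
vertex 0.586 -1.864 -0.793
endloop
endfacet
facet normal -0.475 -0.629 -0.616
outer loop
vertex 0.541 -3.447 -1.236
vertex -0.026 -2.676 -1.587
vertex 0.86 -2.903 -2.038
endloop
endfacet
facet normal 0.947 -0.111 0.301
outer loop
vertex 0.541 -3.447 -1.236
vertex 0.86 -2.903 -2.038
vertex 0.586 -1.864 -0.793
endloop
endfacet
facet normal -0.475 -0.629 -0.616
outer loop
vertex 0.86 -2.903 -2.038
vertex -0.026 -2.676 -1.587
vertex 0.293 -2.132 -2.389
endloop
endfacet
facet normal 0.831 0.503 -0.237
outer loop
vertex 0.86 -2.903 -2.038
vertex 0.293 -2.132 -2.389
vertex 0.586 -1.864 -0.793
endloop
endfacet

endsolid


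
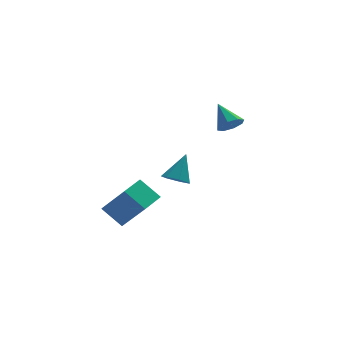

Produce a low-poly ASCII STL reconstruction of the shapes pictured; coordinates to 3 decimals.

solid 
facet normal 0.215 -0.769 -0.602
outer loop
vertex 2.155 0.545 3.817
vertex 1.904 0.916 3.253
vertex 2.546 0.846 3.572
endloop
endfacet
facet normal 0.528 0.005 0.849
outer loop
vertex 2.155 0.545 3.817
vertex 2.546 0.846 3.572
vertex 1.576 2.084 4.167
endloop
endfacet
facet normal 0.215 -0.769 -0.602
outer loop
vertex 2.546 0.846 3.572
vertex 1.904 0.916 3.253
vertex 2.561 1.188 3.14
endloop
endfacet
facet normal 0.807 0.449 0.383
outer loop
vertex 2.546 0.846 3.572
vertex 2.561 1.188 3.14
vertex 1.576 2.084 4.167
endloop
endfacet
facet normal 0.215 -0.769 -0.602
outer loop
vertex 2.561 1.188 3.14
vertex 1.904 0.916 3.253
vertex 2.192 1.371 2.774
endloop
endfacet
facet normal 0.564 0.809 -0.165
outer loop
vertex 2.561 1.188 3.14
vertex 2.192 1.371 2.774
vertex 1.576 2.084 4.167
endloop
endfacet
facet normal 0.215 -0.769 -0.601
outer loop
vertex 2.192 1.371 2.774
vertex 1.904 0.916 3.253
vertex 1.654 1.287 2.689
endloop
endfacet
facet normal -0.062 0.877 -0.476
outer loop
vertex 2.192 1.371 2.774
vertex 1.654 1.287 2.689
vertex 1.576 2.084 4.167
endloop
endfacet
facet normal 0.218 -0.768 -0.602
outer loop
vertex 1.654 1.287 2.689
vertex 1.904 0.916 3.253
vertex 1.263 0.985 2.933
endloop
endfacet
facet normal -0.701 0.611 -0.367
outer loop
vertex 1.654 1.287 2.689
vertex 1.263 0.985 2.933
vertex 1.576 2.084 4.167
endloop
endfacet
facet normal 0.217 -0.769 -0.601
outer loop
vertex 1.263 0.985 2.933
vertex 1.904 0.916 3.253
vertex 1.247 0.643 3.365
endloop
endfacet
facet normal -0.981 0.169 0.098
outer loop
vertex 1.263 0.985 2.933
vertex 1.247 0.643 3.365
vertex 1.576 2.084 4.167
endloop
endfacet
facet normal 0.217 -0.769 -0.602
outer loop
vertex 1.247 0.643 3.365
vertex 1.904 0.916 3.253
vertex 1.617 0.461 3.731
endloop
endfacet
facet normal -0.736 -0.193 0.649
outer loop
vertex 1.247 0.643 3.365
vertex 1.617 0.461 3.731
vertex 1.576 2.084 4.167
endloop
endfacet
facet normal 0.216 -0.769 -0.602
outer loop
vertex 1.617 0.461 3.731
vertex 1.904 0.916 3.253
vertex 2.155 0.545 3.817
endloop
endfacet
facet normal -0.113 -0.260 0.959
outer loop
vertex 1.617 0.461 3.731
vertex 2.155 0.545 3.817
vertex 1.576 2.084 4.167
endloop
endfacet
facet normal -0.410 0.488 -0.770
outer loop
vertex -5.252 -2.946 0.705
vertex -4.32 -2.002 0.807
vertex -4.458 -3.637 -0.156
endloop
endfacet
facet normal -0.701 -0.709 -0.077
outer loop
vertex -3.6 -4.658 1.453
vertex -5.252 -2.946 0.705
vertex -4.458 -3.637 -0.156
endloop
endfacet
facet normal -0.411 0.488 -0.770
outer loop
vertex -4.458 -3.637 -0.156
vertex -4.32 -2.002 0.807
vertex -3.526 -2.694 -0.055
endloop
endfacet
facet normal 0.583 -0.508 -0.634
outer loop
vertex -3.526 -2.694 -0.055
vertex -3.6 -4.658 1.453
vertex -4.458 -3.637 -0.156
endloop
endfacet
facet normal -0.584 0.508 0.634
outer loop
vertex -5.252 -2.946 0.705
vertex -3.462 -3.023 2.416
vertex -4.32 -2.002 0.807
endloop
endfacet
facet normal -0.701 -0.709 -0.076
outer loop
vertex -4.394 -3.966 2.315
vertex -5.252 -2.946 0.705
vertex -3.6 -4.658 1.453
endloop
endfacet
facet normal -0.583 0.509 0.633
outer loop
vertex -4.394 -3.966 2.315
vertex -3.462 -3.023 2.416
vertex -5.252 -2.946 0.705
endloop
endfacet
facet normal 0.701 0.709 0.076
outer loop
vertex -4.32 -2.002 0.807
vertex -3.462 -3.023 2.416
vertex -3.526 -2.694 -0.055
endloop
endfacet
facet normal 0.584 -0.508 -0.633
outer loop
vertex -2.668 -3.714 1.555
vertex -3.6 -4.658 1.453
vertex -3.526 -2.694 -0.055
endloop
endfacet
facet normal 0.700 0.710 0.076
outer loop
vertex -3.526 -2.694 -0.055
vertex -3.462 -3.023 2.416
vertex -2.668 -3.714 1.555
endloop
endfacet
facet normal 0.410 -0.488 0.770
outer loop
vertex -2.668 -3.714 1.555
vertex -4.394 -3.966 2.315
vertex -3.6 -4.658 1.453
endloop
endfacet
facet normal 0.410 -0.488 0.770
outer loop
vertex -3.462 -3.023 2.416
vertex -4.394 -3.966 2.315
vertex -2.668 -3.714 1.555
endloop
endfacet
facet normal -0.417 -0.448 -0.791
outer loop
vertex -0.72 0.499 -0.083
vertex -1.029 -0.013 0.37
vertex -1.311 0.645 0.146
endloop
endfacet
facet normal 0.179 0.971 -0.158
outer loop
vertex -0.72 0.499 -0.083
vertex -1.311 0.645 0.146
vertex -0.351 0.713 1.65
endloop
endfacet
facet normal -0.419 -0.448 -0.790
outer loop
vertex -1.311 0.645 0.146
vertex -1.029 -0.013 0.37
vertex -1.69 0.296 0.545
endloop
endfacet
facet normal -0.483 0.833 0.270
outer loop
vertex -1.311 0.645 0.146
vertex -1.69 0.296 0.545
vertex -0.351 0.713 1.65
endloop
endfacet
facet normal -0.418 -0.448 -0.790
outer loop
vertex -1.69 0.296 0.545
vertex -1.029 -0.013 0.37
vertex -1.57 -0.286 0.811
endloop
endfacet
facet normal -0.660 0.196 0.726
outer loop
vertex -1.69 0.296 0.545
vertex -1.57 -0.286 0.811
vertex -0.351 0.713 1.65
endloop
endfacet
facet normal -0.418 -0.448 -0.790
outer loop
vertex -1.57 -0.286 0.811
vertex -1.029 -0.013 0.37
vertex -1.043 -0.662 0.745
endloop
endfacet
facet normal -0.218 -0.457 0.862
outer loop
vertex -1.57 -0.286 0.811
vertex -1.043 -0.662 0.745
vertex -0.351 0.713 1.65
endloop
endfacet
facet normal -0.417 -0.448 -0.791
outer loop
vertex -1.043 -0.662 0.745
vertex -1.029 -0.013 0.37
vertex -0.505 -0.549 0.397
endloop
endfacet
facet normal 0.508 -0.637 0.579
outer loop
vertex -1.043 -0.662 0.745
vertex -0.505 -0.549 0.397
vertex -0.351 0.713 1.65
endloop
endfacet
facet normal -0.418 -0.448 -0.790
outer loop
vertex -0.505 -0.549 0.397
vertex -1.029 -0.013 0.37
vertex -0.361 -0.033 0.028
endloop
endfacet
facet normal 0.974 -0.208 0.090
outer loop
vertex -0.505 -0.549 0.397
vertex -0.361 -0.033 0.028
vertex -0.351 0.713 1.65
endloop
endfacet
facet normal -0.418 -0.447 -0.791
outer loop
vertex -0.361 -0.033 0.028
vertex -1.029 -0.013 0.37
vertex -0.72 0.499 -0.083
endloop
endfacet
facet normal 0.827 0.508 -0.239
outer loop
vertex -0.361 -0.033 0.028
vertex -0.72 0.499 -0.083
vertex -0.351 0.713 1.65
endloop
endfacet

endsolid


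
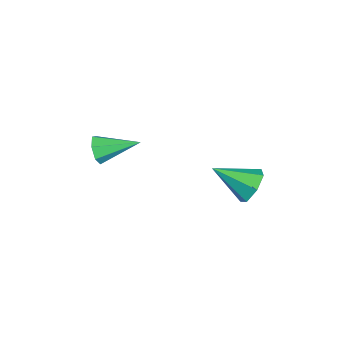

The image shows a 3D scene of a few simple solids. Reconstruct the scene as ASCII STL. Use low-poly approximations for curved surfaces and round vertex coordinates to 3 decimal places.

solid 
facet normal -0.095 -0.946 -0.310
outer loop
vertex -3.664 -1.464 -0.723
vertex -4.038 -1.246 -1.273
vertex -3.345 -1.332 -1.223
endloop
endfacet
facet normal 0.831 0.080 0.551
outer loop
vertex -3.664 -1.464 -0.723
vertex -3.345 -1.332 -1.223
vertex -3.862 0.486 -0.707
endloop
endfacet
facet normal -0.095 -0.946 -0.310
outer loop
vertex -3.345 -1.332 -1.223
vertex -4.038 -1.246 -1.273
vertex -3.547 -1.136 -1.76
endloop
endfacet
facet normal 0.918 0.325 -0.227
outer loop
vertex -3.345 -1.332 -1.223
vertex -3.547 -1.136 -1.76
vertex -3.862 0.486 -0.707
endloop
endfacet
facet normal -0.095 -0.946 -0.310
outer loop
vertex -3.547 -1.136 -1.76
vertex -4.038 -1.246 -1.273
vertex -4.119 -1.022 -1.932
endloop
endfacet
facet normal 0.339 0.558 -0.758
outer loop
vertex -3.547 -1.136 -1.76
vertex -4.119 -1.022 -1.932
vertex -3.862 0.486 -0.707
endloop
endfacet
facet normal -0.095 -0.946 -0.310
outer loop
vertex -4.119 -1.022 -1.932
vertex -4.038 -1.246 -1.273
vertex -4.629 -1.077 -1.607
endloop
endfacet
facet normal -0.474 0.602 -0.642
outer loop
vertex -4.119 -1.022 -1.932
vertex -4.629 -1.077 -1.607
vertex -3.862 0.486 -0.707
endloop
endfacet
facet normal -0.095 -0.946 -0.310
outer loop
vertex -4.629 -1.077 -1.607
vertex -4.038 -1.246 -1.273
vertex -4.694 -1.259 -1.031
endloop
endfacet
facet normal -0.904 0.425 0.032
outer loop
vertex -4.629 -1.077 -1.607
vertex -4.694 -1.259 -1.031
vertex -3.862 0.486 -0.707
endloop
endfacet
facet normal -0.095 -0.946 -0.309
outer loop
vertex -4.694 -1.259 -1.031
vertex -4.038 -1.246 -1.273
vertex -4.265 -1.431 -0.637
endloop
endfacet
facet normal -0.632 0.161 0.758
outer loop
vertex -4.694 -1.259 -1.031
vertex -4.265 -1.431 -0.637
vertex -3.862 0.486 -0.707
endloop
endfacet
facet normal -0.096 -0.946 -0.310
outer loop
vertex -4.265 -1.431 -0.637
vertex -4.038 -1.246 -1.273
vertex -3.664 -1.464 -0.723
endloop
endfacet
facet normal 0.142 0.006 0.990
outer loop
vertex -4.265 -1.431 -0.637
vertex -3.664 -1.464 -0.723
vertex -3.862 0.486 -0.707
endloop
endfacet
facet normal 0.187 0.848 -0.496
outer loop
vertex -0.783 4.237 -1.694
vertex -1.08 4.698 -1.018
vertex -0.268 4.427 -1.175
endloop
endfacet
facet normal 0.575 -0.765 -0.290
outer loop
vertex -0.783 4.237 -1.694
vertex -0.268 4.427 -1.175
vertex -1.42 3.162 -0.122
endloop
endfacet
facet normal 0.188 0.849 -0.495
outer loop
vertex -0.268 4.427 -1.175
vertex -1.08 4.698 -1.018
vertex -0.366 4.82 -0.538
endloop
endfacet
facet normal 0.819 -0.423 0.387
outer loop
vertex -0.268 4.427 -1.175
vertex -0.366 4.82 -0.538
vertex -1.42 3.162 -0.122
endloop
endfacet
facet normal 0.188 0.848 -0.495
outer loop
vertex -0.366 4.82 -0.538
vertex -1.08 4.698 -1.018
vertex -1.001 5.121 -0.263
endloop
endfacet
facet normal 0.390 -0.017 0.920
outer loop
vertex -0.366 4.82 -0.538
vertex -1.001 5.121 -0.263
vertex -1.42 3.162 -0.122
endloop
endfacet
facet normal 0.187 0.848 -0.495
outer loop
vertex -1.001 5.121 -0.263
vertex -1.08 4.698 -1.018
vertex -1.696 5.103 -0.557
endloop
endfacet
facet normal -0.389 0.149 0.909
outer loop
vertex -1.001 5.121 -0.263
vertex -1.696 5.103 -0.557
vertex -1.42 3.162 -0.122
endloop
endfacet
facet normal 0.187 0.848 -0.495
outer loop
vertex -1.696 5.103 -0.557
vertex -1.08 4.698 -1.018
vertex -1.928 4.78 -1.198
endloop
endfacet
facet normal -0.931 -0.051 0.363
outer loop
vertex -1.696 5.103 -0.557
vertex -1.928 4.78 -1.198
vertex -1.42 3.162 -0.122
endloop
endfacet
facet normal 0.187 0.848 -0.496
outer loop
vertex -1.928 4.78 -1.198
vertex -1.08 4.698 -1.018
vertex -1.521 4.394 -1.704
endloop
endfacet
facet normal -0.828 -0.466 -0.310
outer loop
vertex -1.928 4.78 -1.198
vertex -1.521 4.394 -1.704
vertex -1.42 3.162 -0.122
endloop
endfacet
facet normal 0.187 0.848 -0.496
outer loop
vertex -1.521 4.394 -1.704
vertex -1.08 4.698 -1.018
vertex -0.783 4.237 -1.694
endloop
endfacet
facet normal -0.159 -0.784 -0.600
outer loop
vertex -1.521 4.394 -1.704
vertex -0.783 4.237 -1.694
vertex -1.42 3.162 -0.122
endloop
endfacet

endsolid


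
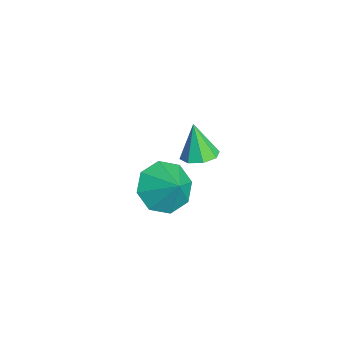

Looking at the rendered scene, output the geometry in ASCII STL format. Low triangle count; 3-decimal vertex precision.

solid 
facet normal 0.322 0.086 -0.943
outer loop
vertex 4.226 -3.629 3.371
vertex 3.8 -3.163 3.268
vertex 4.406 -3.185 3.473
endloop
endfacet
facet normal 0.660 -0.412 0.628
outer loop
vertex 4.226 -3.629 3.371
vertex 4.406 -3.185 3.473
vertex 3.38 -3.277 4.492
endloop
endfacet
facet normal 0.322 0.087 -0.943
outer loop
vertex 4.406 -3.185 3.473
vertex 3.8 -3.163 3.268
vertex 4.23 -2.728 3.455
endloop
endfacet
facet normal 0.663 0.283 0.693
outer loop
vertex 4.406 -3.185 3.473
vertex 4.23 -2.728 3.455
vertex 3.38 -3.277 4.492
endloop
endfacet
facet normal 0.323 0.086 -0.942
outer loop
vertex 4.23 -2.728 3.455
vertex 3.8 -3.163 3.268
vertex 3.803 -2.526 3.327
endloop
endfacet
facet normal 0.199 0.789 0.581
outer loop
vertex 4.23 -2.728 3.455
vertex 3.803 -2.526 3.327
vertex 3.38 -3.277 4.492
endloop
endfacet
facet normal 0.324 0.086 -0.942
outer loop
vertex 3.803 -2.526 3.327
vertex 3.8 -3.163 3.268
vertex 3.374 -2.697 3.164
endloop
endfacet
facet normal -0.460 0.813 0.357
outer loop
vertex 3.803 -2.526 3.327
vertex 3.374 -2.697 3.164
vertex 3.38 -3.277 4.492
endloop
endfacet
facet normal 0.324 0.086 -0.942
outer loop
vertex 3.374 -2.697 3.164
vertex 3.8 -3.163 3.268
vertex 3.195 -3.141 3.062
endloop
endfacet
facet normal -0.928 0.339 0.152
outer loop
vertex 3.374 -2.697 3.164
vertex 3.195 -3.141 3.062
vertex 3.38 -3.277 4.492
endloop
endfacet
facet normal 0.324 0.087 -0.942
outer loop
vertex 3.195 -3.141 3.062
vertex 3.8 -3.163 3.268
vertex 3.37 -3.598 3.08
endloop
endfacet
facet normal -0.931 -0.353 0.087
outer loop
vertex 3.195 -3.141 3.062
vertex 3.37 -3.598 3.08
vertex 3.38 -3.277 4.492
endloop
endfacet
facet normal 0.324 0.087 -0.942
outer loop
vertex 3.37 -3.598 3.08
vertex 3.8 -3.163 3.268
vertex 3.797 -3.801 3.208
endloop
endfacet
facet normal -0.469 -0.861 0.199
outer loop
vertex 3.37 -3.598 3.08
vertex 3.797 -3.801 3.208
vertex 3.38 -3.277 4.492
endloop
endfacet
facet normal 0.323 0.087 -0.942
outer loop
vertex 3.797 -3.801 3.208
vertex 3.8 -3.163 3.268
vertex 4.226 -3.629 3.371
endloop
endfacet
facet normal 0.194 -0.885 0.424
outer loop
vertex 3.797 -3.801 3.208
vertex 4.226 -3.629 3.371
vertex 3.38 -3.277 4.492
endloop
endfacet
facet normal -0.681 -0.307 -0.665
outer loop
vertex 2.649 -3.853 -0.867
vertex 1.942 -3.905 -0.119
vertex 2.255 -3.176 -0.776
endloop
endfacet
facet normal 0.847 0.512 -0.140
outer loop
vertex 2.649 -3.853 -0.867
vertex 2.255 -3.176 -0.776
vertex 2.718 -3.555 0.639
endloop
endfacet
facet normal -0.681 -0.307 -0.665
outer loop
vertex 2.255 -3.176 -0.776
vertex 1.942 -3.905 -0.119
vertex 1.678 -2.926 -0.301
endloop
endfacet
facet normal 0.456 0.886 0.088
outer loop
vertex 2.255 -3.176 -0.776
vertex 1.678 -2.926 -0.301
vertex 2.718 -3.555 0.639
endloop
endfacet
facet normal -0.680 -0.307 -0.665
outer loop
vertex 1.678 -2.926 -0.301
vertex 1.942 -3.905 -0.119
vertex 1.255 -3.25 0.281
endloop
endfacet
facet normal 0.052 0.856 0.515
outer loop
vertex 1.678 -2.926 -0.301
vertex 1.255 -3.25 0.281
vertex 2.718 -3.555 0.639
endloop
endfacet
facet normal -0.680 -0.307 -0.666
outer loop
vertex 1.255 -3.25 0.281
vertex 1.942 -3.905 -0.119
vertex 1.235 -3.958 0.628
endloop
endfacet
facet normal -0.126 0.439 0.889
outer loop
vertex 1.255 -3.25 0.281
vertex 1.235 -3.958 0.628
vertex 2.718 -3.555 0.639
endloop
endfacet
facet normal -0.680 -0.308 -0.665
outer loop
vertex 1.235 -3.958 0.628
vertex 1.942 -3.905 -0.119
vertex 1.629 -4.634 0.538
endloop
endfacet
facet normal 0.025 -0.118 0.993
outer loop
vertex 1.235 -3.958 0.628
vertex 1.629 -4.634 0.538
vertex 2.718 -3.555 0.639
endloop
endfacet
facet normal -0.681 -0.307 -0.665
outer loop
vertex 1.629 -4.634 0.538
vertex 1.942 -3.905 -0.119
vertex 2.207 -4.884 0.062
endloop
endfacet
facet normal 0.417 -0.492 0.764
outer loop
vertex 1.629 -4.634 0.538
vertex 2.207 -4.884 0.062
vertex 2.718 -3.555 0.639
endloop
endfacet
facet normal -0.680 -0.307 -0.665
outer loop
vertex 2.207 -4.884 0.062
vertex 1.942 -3.905 -0.119
vertex 2.629 -4.56 -0.519
endloop
endfacet
facet normal 0.820 -0.462 0.338
outer loop
vertex 2.207 -4.884 0.062
vertex 2.629 -4.56 -0.519
vertex 2.718 -3.555 0.639
endloop
endfacet
facet normal -0.681 -0.308 -0.665
outer loop
vertex 2.629 -4.56 -0.519
vertex 1.942 -3.905 -0.119
vertex 2.649 -3.853 -0.867
endloop
endfacet
facet normal 0.998 -0.046 -0.037
outer loop
vertex 2.629 -4.56 -0.519
vertex 2.649 -3.853 -0.867
vertex 2.718 -3.555 0.639
endloop
endfacet

endsolid


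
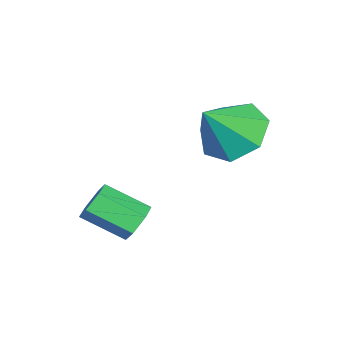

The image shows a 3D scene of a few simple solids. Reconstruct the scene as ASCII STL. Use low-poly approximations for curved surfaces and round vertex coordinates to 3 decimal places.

solid 
facet normal -0.637 0.310 -0.705
outer loop
vertex 0.933 -0.227 0.682
vertex 0.133 -0.443 1.31
vertex 0.665 0.446 1.22
endloop
endfacet
facet normal 0.939 0.341 0.042
outer loop
vertex 0.933 -0.227 0.682
vertex 0.665 0.446 1.22
vertex 1.107 -0.917 2.39
endloop
endfacet
facet normal -0.637 0.310 -0.706
outer loop
vertex 0.665 0.446 1.22
vertex 0.133 -0.443 1.31
vertex -0.004 0.45 1.826
endloop
endfacet
facet normal 0.513 0.649 0.562
outer loop
vertex 0.665 0.446 1.22
vertex -0.004 0.45 1.826
vertex 1.107 -0.917 2.39
endloop
endfacet
facet normal -0.637 0.310 -0.706
outer loop
vertex -0.004 0.45 1.826
vertex 0.133 -0.443 1.31
vertex -0.57 -0.218 2.043
endloop
endfacet
facet normal -0.050 0.346 0.937
outer loop
vertex -0.004 0.45 1.826
vertex -0.57 -0.218 2.043
vertex 1.107 -0.917 2.39
endloop
endfacet
facet normal -0.637 0.311 -0.706
outer loop
vertex -0.57 -0.218 2.043
vertex 0.133 -0.443 1.31
vertex -0.607 -1.055 1.708
endloop
endfacet
facet normal -0.324 -0.339 0.883
outer loop
vertex -0.57 -0.218 2.043
vertex -0.607 -1.055 1.708
vertex 1.107 -0.917 2.39
endloop
endfacet
facet normal -0.636 0.310 -0.706
outer loop
vertex -0.607 -1.055 1.708
vertex 0.133 -0.443 1.31
vertex -0.087 -1.431 1.074
endloop
endfacet
facet normal -0.104 -0.891 0.443
outer loop
vertex -0.607 -1.055 1.708
vertex -0.087 -1.431 1.074
vertex 1.107 -0.917 2.39
endloop
endfacet
facet normal -0.637 0.310 -0.706
outer loop
vertex -0.087 -1.431 1.074
vertex 0.133 -0.443 1.31
vertex 0.599 -1.062 0.617
endloop
endfacet
facet normal 0.445 -0.894 -0.054
outer loop
vertex -0.087 -1.431 1.074
vertex 0.599 -1.062 0.617
vertex 1.107 -0.917 2.39
endloop
endfacet
facet normal -0.637 0.310 -0.705
outer loop
vertex 0.599 -1.062 0.617
vertex 0.133 -0.443 1.31
vertex 0.933 -0.227 0.682
endloop
endfacet
facet normal 0.909 -0.346 -0.232
outer loop
vertex 0.599 -1.062 0.617
vertex 0.933 -0.227 0.682
vertex 1.107 -0.917 2.39
endloop
endfacet
facet normal -0.145 0.856 -0.497
outer loop
vertex 3.028 -1.633 -0.451
vertex 2.782 -1.933 -0.896
vertex 2.446 -1.733 -0.453
endloop
endfacet
facet normal -0.087 0.490 0.868
outer loop
vertex 3.028 -1.633 -0.451
vertex 2.446 -1.733 -0.453
vertex 3.224 -2.787 0.22
endloop
endfacet
facet normal -0.087 0.490 0.868
outer loop
vertex 3.224 -2.787 0.22
vertex 2.446 -1.733 -0.453
vertex 2.643 -2.887 0.218
endloop
endfacet
facet normal 0.145 -0.855 0.497
outer loop
vertex 3.224 -2.787 0.22
vertex 2.643 -2.887 0.218
vertex 2.978 -3.087 -0.224
endloop
endfacet
facet normal -0.145 0.856 -0.497
outer loop
vertex 2.446 -1.733 -0.453
vertex 2.782 -1.933 -0.896
vertex 2.2 -2.033 -0.898
endloop
endfacet
facet normal -0.897 0.097 0.431
outer loop
vertex 2.446 -1.733 -0.453
vertex 2.2 -2.033 -0.898
vertex 2.643 -2.887 0.218
endloop
endfacet
facet normal -0.897 0.097 0.430
outer loop
vertex 2.643 -2.887 0.218
vertex 2.2 -2.033 -0.898
vertex 2.397 -3.188 -0.227
endloop
endfacet
facet normal 0.146 -0.855 0.498
outer loop
vertex 2.643 -2.887 0.218
vertex 2.397 -3.188 -0.227
vertex 2.978 -3.087 -0.224
endloop
endfacet
facet normal -0.145 0.855 -0.497
outer loop
vertex 2.2 -2.033 -0.898
vertex 2.782 -1.933 -0.896
vertex 2.536 -2.233 -1.34
endloop
endfacet
facet normal -0.809 -0.392 -0.438
outer loop
vertex 2.2 -2.033 -0.898
vertex 2.536 -2.233 -1.34
vertex 2.397 -3.188 -0.227
endloop
endfacet
facet normal -0.810 -0.392 -0.437
outer loop
vertex 2.397 -3.188 -0.227
vertex 2.536 -2.233 -1.34
vertex 2.732 -3.387 -0.669
endloop
endfacet
facet normal 0.146 -0.856 0.496
outer loop
vertex 2.397 -3.188 -0.227
vertex 2.732 -3.387 -0.669
vertex 2.978 -3.087 -0.224
endloop
endfacet
facet normal -0.145 0.855 -0.497
outer loop
vertex 2.536 -2.233 -1.34
vertex 2.782 -1.933 -0.896
vertex 3.117 -2.133 -1.338
endloop
endfacet
facet normal 0.087 -0.490 -0.868
outer loop
vertex 2.536 -2.233 -1.34
vertex 3.117 -2.133 -1.338
vertex 2.732 -3.387 -0.669
endloop
endfacet
facet normal 0.087 -0.490 -0.868
outer loop
vertex 2.732 -3.387 -0.669
vertex 3.117 -2.133 -1.338
vertex 3.314 -3.287 -0.667
endloop
endfacet
facet normal 0.145 -0.856 0.497
outer loop
vertex 2.732 -3.387 -0.669
vertex 3.314 -3.287 -0.667
vertex 2.978 -3.087 -0.224
endloop
endfacet
facet normal -0.146 0.855 -0.498
outer loop
vertex 3.117 -2.133 -1.338
vertex 2.782 -1.933 -0.896
vertex 3.363 -1.832 -0.893
endloop
endfacet
facet normal 0.897 -0.097 -0.430
outer loop
vertex 3.117 -2.133 -1.338
vertex 3.363 -1.832 -0.893
vertex 3.314 -3.287 -0.667
endloop
endfacet
facet normal 0.897 -0.097 -0.431
outer loop
vertex 3.314 -3.287 -0.667
vertex 3.363 -1.832 -0.893
vertex 3.56 -2.987 -0.222
endloop
endfacet
facet normal 0.145 -0.856 0.497
outer loop
vertex 3.314 -3.287 -0.667
vertex 3.56 -2.987 -0.222
vertex 2.978 -3.087 -0.224
endloop
endfacet
facet normal -0.146 0.856 -0.496
outer loop
vertex 3.363 -1.832 -0.893
vertex 2.782 -1.933 -0.896
vertex 3.028 -1.633 -0.451
endloop
endfacet
facet normal 0.810 0.392 0.437
outer loop
vertex 3.363 -1.832 -0.893
vertex 3.028 -1.633 -0.451
vertex 3.56 -2.987 -0.222
endloop
endfacet
facet normal 0.809 0.392 0.438
outer loop
vertex 3.56 -2.987 -0.222
vertex 3.028 -1.633 -0.451
vertex 3.224 -2.787 0.22
endloop
endfacet
facet normal 0.145 -0.855 0.497
outer loop
vertex 3.56 -2.987 -0.222
vertex 3.224 -2.787 0.22
vertex 2.978 -3.087 -0.224
endloop
endfacet

endsolid


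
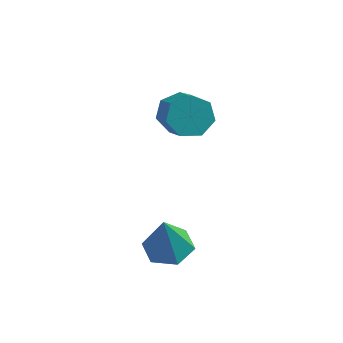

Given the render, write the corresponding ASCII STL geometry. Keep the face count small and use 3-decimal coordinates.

solid 
facet normal -0.006 0.257 -0.966
outer loop
vertex 4.142 0.71 -3.27
vertex 3.335 0.568 -3.303
vertex 3.613 1.314 -3.106
endloop
endfacet
facet normal 0.702 0.469 0.536
outer loop
vertex 4.142 0.71 -3.27
vertex 3.613 1.314 -3.106
vertex 3.345 0.152 -1.737
endloop
endfacet
facet normal -0.006 0.257 -0.966
outer loop
vertex 3.613 1.314 -3.106
vertex 3.335 0.568 -3.303
vertex 2.806 1.172 -3.139
endloop
endfacet
facet normal -0.160 0.768 0.620
outer loop
vertex 3.613 1.314 -3.106
vertex 2.806 1.172 -3.139
vertex 3.345 0.152 -1.737
endloop
endfacet
facet normal -0.006 0.257 -0.966
outer loop
vertex 2.806 1.172 -3.139
vertex 3.335 0.568 -3.303
vertex 2.528 0.426 -3.336
endloop
endfacet
facet normal -0.859 0.195 0.473
outer loop
vertex 2.806 1.172 -3.139
vertex 2.528 0.426 -3.336
vertex 3.345 0.152 -1.737
endloop
endfacet
facet normal -0.006 0.257 -0.966
outer loop
vertex 2.528 0.426 -3.336
vertex 3.335 0.568 -3.303
vertex 3.058 -0.178 -3.5
endloop
endfacet
facet normal -0.696 -0.676 0.240
outer loop
vertex 2.528 0.426 -3.336
vertex 3.058 -0.178 -3.5
vertex 3.345 0.152 -1.737
endloop
endfacet
facet normal -0.006 0.257 -0.966
outer loop
vertex 3.058 -0.178 -3.5
vertex 3.335 0.568 -3.303
vertex 3.865 -0.036 -3.467
endloop
endfacet
facet normal 0.165 -0.974 0.155
outer loop
vertex 3.058 -0.178 -3.5
vertex 3.865 -0.036 -3.467
vertex 3.345 0.152 -1.737
endloop
endfacet
facet normal -0.006 0.257 -0.966
outer loop
vertex 3.865 -0.036 -3.467
vertex 3.335 0.568 -3.303
vertex 4.142 0.71 -3.27
endloop
endfacet
facet normal 0.864 -0.401 0.303
outer loop
vertex 3.865 -0.036 -3.467
vertex 4.142 0.71 -3.27
vertex 3.345 0.152 -1.737
endloop
endfacet
facet normal -0.480 0.666 -0.571
outer loop
vertex 2.953 4.643 -0.521
vertex 2.26 4.343 -0.289
vertex 2.679 4.927 0.04
endloop
endfacet
facet normal 0.781 0.621 0.067
outer loop
vertex 2.953 4.643 -0.521
vertex 2.679 4.927 0.04
vertex 3.692 3.617 0.358
endloop
endfacet
facet normal 0.781 0.621 0.069
outer loop
vertex 3.692 3.617 0.358
vertex 2.679 4.927 0.04
vertex 3.418 3.9 0.918
endloop
endfacet
facet normal 0.479 -0.666 0.571
outer loop
vertex 3.692 3.617 0.358
vertex 3.418 3.9 0.918
vertex 3.0 3.317 0.589
endloop
endfacet
facet normal -0.481 0.666 -0.570
outer loop
vertex 2.679 4.927 0.04
vertex 2.26 4.343 -0.289
vertex 2.09 4.77 0.353
endloop
endfacet
facet normal 0.174 0.709 0.683
outer loop
vertex 2.679 4.927 0.04
vertex 2.09 4.77 0.353
vertex 3.418 3.9 0.918
endloop
endfacet
facet normal 0.175 0.710 0.682
outer loop
vertex 3.418 3.9 0.918
vertex 2.09 4.77 0.353
vertex 2.829 3.744 1.232
endloop
endfacet
facet normal 0.480 -0.666 0.570
outer loop
vertex 3.418 3.9 0.918
vertex 2.829 3.744 1.232
vertex 3.0 3.317 0.589
endloop
endfacet
facet normal -0.480 0.667 -0.570
outer loop
vertex 2.09 4.77 0.353
vertex 2.26 4.343 -0.289
vertex 1.629 4.292 0.182
endloop
endfacet
facet normal -0.564 0.264 0.782
outer loop
vertex 2.09 4.77 0.353
vertex 1.629 4.292 0.182
vertex 2.829 3.744 1.232
endloop
endfacet
facet normal -0.564 0.264 0.782
outer loop
vertex 2.829 3.744 1.232
vertex 1.629 4.292 0.182
vertex 2.368 3.266 1.061
endloop
endfacet
facet normal 0.480 -0.667 0.570
outer loop
vertex 2.829 3.744 1.232
vertex 2.368 3.266 1.061
vertex 3.0 3.317 0.589
endloop
endfacet
facet normal -0.480 0.666 -0.571
outer loop
vertex 1.629 4.292 0.182
vertex 2.26 4.343 -0.289
vertex 1.644 3.853 -0.343
endloop
endfacet
facet normal -0.877 -0.381 0.293
outer loop
vertex 1.629 4.292 0.182
vertex 1.644 3.853 -0.343
vertex 2.368 3.266 1.061
endloop
endfacet
facet normal -0.877 -0.380 0.293
outer loop
vertex 2.368 3.266 1.061
vertex 1.644 3.853 -0.343
vertex 2.383 2.826 0.536
endloop
endfacet
facet normal 0.480 -0.665 0.571
outer loop
vertex 2.368 3.266 1.061
vertex 2.383 2.826 0.536
vertex 3.0 3.317 0.589
endloop
endfacet
facet normal -0.480 0.666 -0.571
outer loop
vertex 1.644 3.853 -0.343
vertex 2.26 4.343 -0.289
vertex 2.123 3.782 -0.828
endloop
endfacet
facet normal -0.531 -0.738 -0.416
outer loop
vertex 1.644 3.853 -0.343
vertex 2.123 3.782 -0.828
vertex 2.383 2.826 0.536
endloop
endfacet
facet normal -0.530 -0.738 -0.416
outer loop
vertex 2.383 2.826 0.536
vertex 2.123 3.782 -0.828
vertex 2.862 2.756 0.05
endloop
endfacet
facet normal 0.481 -0.666 0.570
outer loop
vertex 2.383 2.826 0.536
vertex 2.862 2.756 0.05
vertex 3.0 3.317 0.589
endloop
endfacet
facet normal -0.480 0.666 -0.571
outer loop
vertex 2.123 3.782 -0.828
vertex 2.26 4.343 -0.289
vertex 2.706 4.134 -0.908
endloop
endfacet
facet normal 0.215 -0.541 -0.813
outer loop
vertex 2.123 3.782 -0.828
vertex 2.706 4.134 -0.908
vertex 2.862 2.756 0.05
endloop
endfacet
facet normal 0.216 -0.541 -0.813
outer loop
vertex 2.862 2.756 0.05
vertex 2.706 4.134 -0.908
vertex 3.445 3.108 -0.029
endloop
endfacet
facet normal 0.480 -0.666 0.571
outer loop
vertex 2.862 2.756 0.05
vertex 3.445 3.108 -0.029
vertex 3.0 3.317 0.589
endloop
endfacet
facet normal -0.480 0.667 -0.571
outer loop
vertex 2.706 4.134 -0.908
vertex 2.26 4.343 -0.289
vertex 2.953 4.643 -0.521
endloop
endfacet
facet normal 0.800 0.065 -0.596
outer loop
vertex 2.706 4.134 -0.908
vertex 2.953 4.643 -0.521
vertex 3.445 3.108 -0.029
endloop
endfacet
facet normal 0.800 0.065 -0.596
outer loop
vertex 3.445 3.108 -0.029
vertex 2.953 4.643 -0.521
vertex 3.692 3.617 0.358
endloop
endfacet
facet normal 0.480 -0.667 0.571
outer loop
vertex 3.445 3.108 -0.029
vertex 3.692 3.617 0.358
vertex 3.0 3.317 0.589
endloop
endfacet

endsolid


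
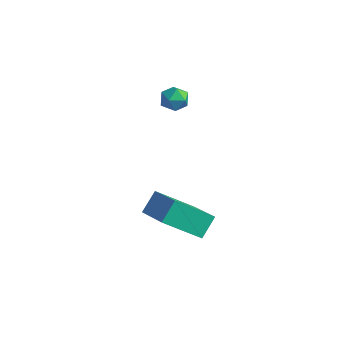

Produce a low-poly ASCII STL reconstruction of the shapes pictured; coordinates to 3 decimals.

solid 
facet normal -0.942 -0.014 0.335
outer loop
vertex -1.477 1.008 1.186
vertex -1.262 0.693 1.778
vertex -1.285 1.396 1.742
endloop
endfacet
facet normal -0.833 0.545 -0.093
outer loop
vertex -1.477 1.008 1.186
vertex -1.285 1.396 1.742
vertex -1.087 1.588 1.094
endloop
endfacet
facet normal -0.617 0.300 -0.727
outer loop
vertex -1.477 1.008 1.186
vertex -1.087 1.588 1.094
vertex -0.941 1.003 0.729
endloop
endfacet
facet normal -0.593 -0.412 -0.692
outer loop
vertex -1.477 1.008 1.186
vertex -0.941 1.003 0.729
vertex -1.049 0.45 1.151
endloop
endfacet
facet normal -0.794 -0.607 -0.035
outer loop
vertex -1.477 1.008 1.186
vertex -1.049 0.45 1.151
vertex -1.262 0.693 1.778
endloop
endfacet
facet normal -0.303 0.935 0.185
outer loop
vertex -1.087 1.588 1.094
vertex -1.285 1.396 1.742
vertex -0.631 1.63 1.629
endloop
endfacet
facet normal -0.479 0.029 0.877
outer loop
vertex -1.285 1.396 1.742
vertex -1.262 0.693 1.778
vertex -0.739 1.077 2.051
endloop
endfacet
facet normal -0.241 -0.930 0.278
outer loop
vertex -1.262 0.693 1.778
vertex -1.049 0.45 1.151
vertex -0.593 0.492 1.686
endloop
endfacet
facet normal 0.085 -0.615 -0.784
outer loop
vertex -1.049 0.45 1.151
vertex -0.941 1.003 0.729
vertex -0.395 0.684 1.038
endloop
endfacet
facet normal 0.045 0.537 -0.842
outer loop
vertex -0.941 1.003 0.729
vertex -1.087 1.588 1.094
vertex -0.418 1.387 1.002
endloop
endfacet
facet normal 0.593 0.412 0.692
outer loop
vertex -0.203 1.072 1.594
vertex -0.631 1.63 1.629
vertex -0.739 1.077 2.051
endloop
endfacet
facet normal 0.617 -0.300 0.727
outer loop
vertex -0.203 1.072 1.594
vertex -0.739 1.077 2.051
vertex -0.593 0.492 1.686
endloop
endfacet
facet normal 0.833 -0.545 0.093
outer loop
vertex -0.203 1.072 1.594
vertex -0.593 0.492 1.686
vertex -0.395 0.684 1.038
endloop
endfacet
facet normal 0.942 0.014 -0.335
outer loop
vertex -0.203 1.072 1.594
vertex -0.395 0.684 1.038
vertex -0.418 1.387 1.002
endloop
endfacet
facet normal 0.794 0.607 0.035
outer loop
vertex -0.203 1.072 1.594
vertex -0.418 1.387 1.002
vertex -0.631 1.63 1.629
endloop
endfacet
facet normal -0.085 0.615 0.784
outer loop
vertex -0.739 1.077 2.051
vertex -0.631 1.63 1.629
vertex -1.285 1.396 1.742
endloop
endfacet
facet normal -0.045 -0.537 0.842
outer loop
vertex -0.593 0.492 1.686
vertex -0.739 1.077 2.051
vertex -1.262 0.693 1.778
endloop
endfacet
facet normal 0.303 -0.935 -0.185
outer loop
vertex -0.395 0.684 1.038
vertex -0.593 0.492 1.686
vertex -1.049 0.45 1.151
endloop
endfacet
facet normal 0.479 -0.029 -0.877
outer loop
vertex -0.418 1.387 1.002
vertex -0.395 0.684 1.038
vertex -0.941 1.003 0.729
endloop
endfacet
facet normal 0.241 0.930 -0.278
outer loop
vertex -0.631 1.63 1.629
vertex -0.418 1.387 1.002
vertex -1.087 1.588 1.094
endloop
endfacet
facet normal -0.465 -0.657 0.593
outer loop
vertex 4.321 -3.741 0.517
vertex 2.578 -3.2 -0.25
vertex 4.426 -4.535 -0.281
endloop
endfacet
facet normal 0.881 -0.273 0.388
outer loop
vertex 5.342 -3.24 -1.45
vertex 4.321 -3.741 0.517
vertex 4.426 -4.535 -0.281
endloop
endfacet
facet normal -0.465 -0.657 0.593
outer loop
vertex 4.426 -4.535 -0.281
vertex 2.578 -3.2 -0.25
vertex 2.683 -3.994 -1.048
endloop
endfacet
facet normal 0.093 -0.702 -0.706
outer loop
vertex 2.683 -3.994 -1.048
vertex 5.342 -3.24 -1.45
vertex 4.426 -4.535 -0.281
endloop
endfacet
facet normal -0.093 0.702 0.706
outer loop
vertex 4.321 -3.741 0.517
vertex 3.494 -1.905 -1.419
vertex 2.578 -3.2 -0.25
endloop
endfacet
facet normal 0.881 -0.273 0.388
outer loop
vertex 5.237 -2.446 -0.652
vertex 4.321 -3.741 0.517
vertex 5.342 -3.24 -1.45
endloop
endfacet
facet normal -0.093 0.702 0.706
outer loop
vertex 5.237 -2.446 -0.652
vertex 3.494 -1.905 -1.419
vertex 4.321 -3.741 0.517
endloop
endfacet
facet normal -0.881 0.273 -0.388
outer loop
vertex 2.578 -3.2 -0.25
vertex 3.494 -1.905 -1.419
vertex 2.683 -3.994 -1.048
endloop
endfacet
facet normal 0.093 -0.702 -0.706
outer loop
vertex 3.599 -2.699 -2.217
vertex 5.342 -3.24 -1.45
vertex 2.683 -3.994 -1.048
endloop
endfacet
facet normal -0.881 0.273 -0.388
outer loop
vertex 2.683 -3.994 -1.048
vertex 3.494 -1.905 -1.419
vertex 3.599 -2.699 -2.217
endloop
endfacet
facet normal 0.465 0.657 -0.593
outer loop
vertex 3.599 -2.699 -2.217
vertex 5.237 -2.446 -0.652
vertex 5.342 -3.24 -1.45
endloop
endfacet
facet normal 0.465 0.657 -0.593
outer loop
vertex 3.494 -1.905 -1.419
vertex 5.237 -2.446 -0.652
vertex 3.599 -2.699 -2.217
endloop
endfacet

endsolid
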